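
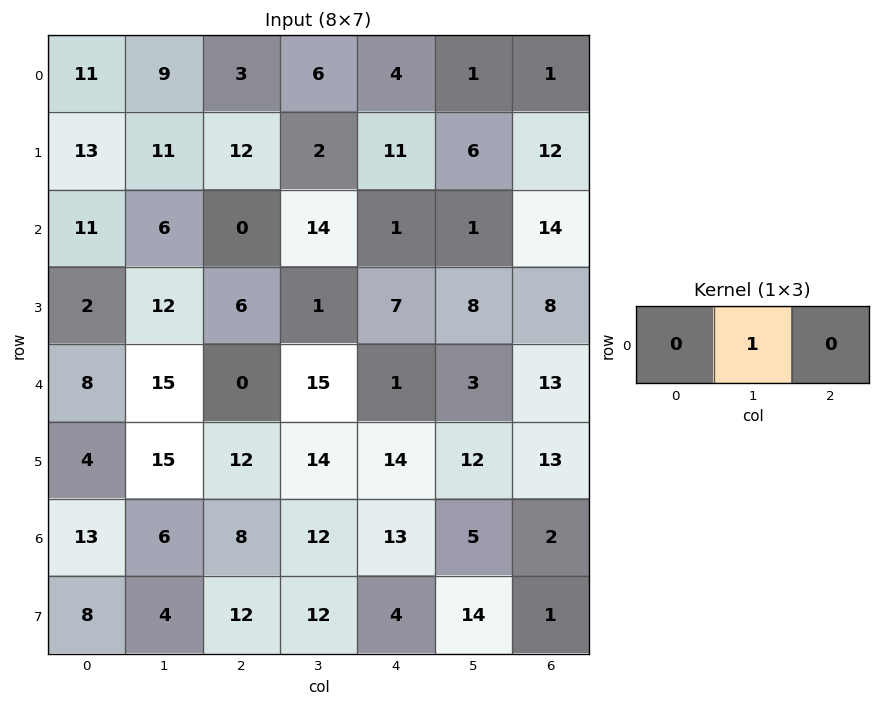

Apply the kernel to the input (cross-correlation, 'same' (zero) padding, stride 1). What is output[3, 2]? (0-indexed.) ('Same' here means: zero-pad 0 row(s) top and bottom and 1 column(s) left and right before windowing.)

6

The receptive field on the zero-padded input at this output position is [12 6 1]. Elementwise product with the kernel and sum: 6·1.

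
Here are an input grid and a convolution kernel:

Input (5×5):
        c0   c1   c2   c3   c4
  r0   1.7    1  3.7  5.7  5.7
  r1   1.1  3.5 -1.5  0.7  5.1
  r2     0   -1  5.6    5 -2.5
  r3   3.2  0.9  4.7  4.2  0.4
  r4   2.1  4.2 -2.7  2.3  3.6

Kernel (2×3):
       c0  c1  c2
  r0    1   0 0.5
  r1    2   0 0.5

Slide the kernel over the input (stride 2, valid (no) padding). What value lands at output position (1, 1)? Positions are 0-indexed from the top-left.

13.95

The receptive field on the input at this output position is [5.6 5 -2.5 / 4.7 4.2 0.4]. Elementwise product with the kernel and sum: 5.6·1 + -2.5·0.5 + 4.7·2 + 0.4·0.5.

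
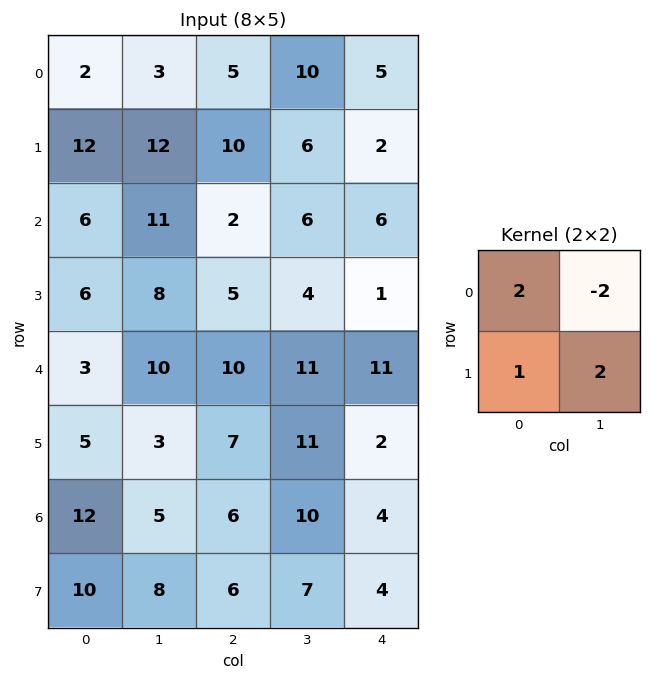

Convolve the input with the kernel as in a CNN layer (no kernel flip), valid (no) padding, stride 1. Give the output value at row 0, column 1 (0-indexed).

28

The receptive field on the input at this output position is [3 5 / 12 10]. Elementwise product with the kernel and sum: 3·2 + 5·-2 + 12·1 + 10·2.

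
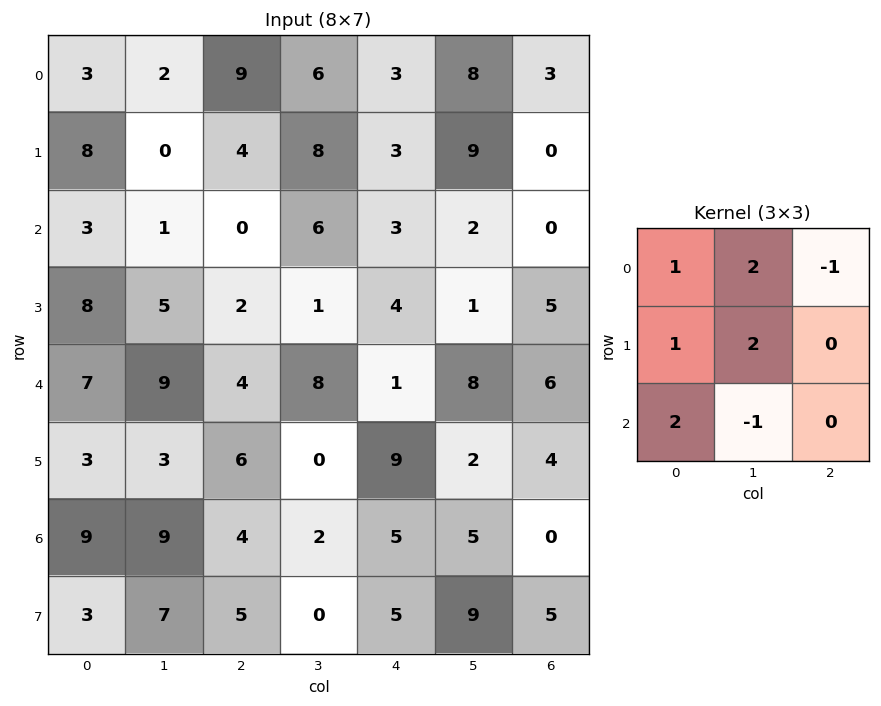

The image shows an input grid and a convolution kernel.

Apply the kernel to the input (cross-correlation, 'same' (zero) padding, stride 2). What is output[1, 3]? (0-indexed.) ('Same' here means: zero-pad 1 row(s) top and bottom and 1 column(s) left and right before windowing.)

8

The receptive field on the zero-padded input at this output position is [9 0 0 / 2 0 0 / 1 5 0]. Elementwise product with the kernel and sum: 9·1 + 0·2 + 0·-1 + 2·1 + 0·2 + 1·2 + 5·-1.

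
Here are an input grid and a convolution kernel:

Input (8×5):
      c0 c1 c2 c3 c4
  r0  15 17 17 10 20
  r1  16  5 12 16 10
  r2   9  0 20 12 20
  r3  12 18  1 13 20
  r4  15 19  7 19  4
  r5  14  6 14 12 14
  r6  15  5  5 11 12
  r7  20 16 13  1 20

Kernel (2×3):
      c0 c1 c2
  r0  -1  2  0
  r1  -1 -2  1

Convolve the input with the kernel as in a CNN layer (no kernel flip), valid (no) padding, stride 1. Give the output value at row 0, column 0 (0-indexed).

5

The receptive field on the input at this output position is [15 17 17 / 16 5 12]. Elementwise product with the kernel and sum: 15·-1 + 17·2 + 16·-1 + 5·-2 + 12·1.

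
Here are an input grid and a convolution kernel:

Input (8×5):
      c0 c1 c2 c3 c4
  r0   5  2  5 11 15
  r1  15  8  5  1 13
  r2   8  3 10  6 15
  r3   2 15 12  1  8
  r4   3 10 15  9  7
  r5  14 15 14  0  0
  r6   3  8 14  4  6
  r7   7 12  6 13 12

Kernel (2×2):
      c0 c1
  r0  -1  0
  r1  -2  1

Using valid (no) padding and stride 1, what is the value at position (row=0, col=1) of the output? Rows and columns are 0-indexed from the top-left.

The receptive field on the input at this output position is [2 5 / 8 5]. Elementwise product with the kernel and sum: 2·-1 + 8·-2 + 5·1.

-13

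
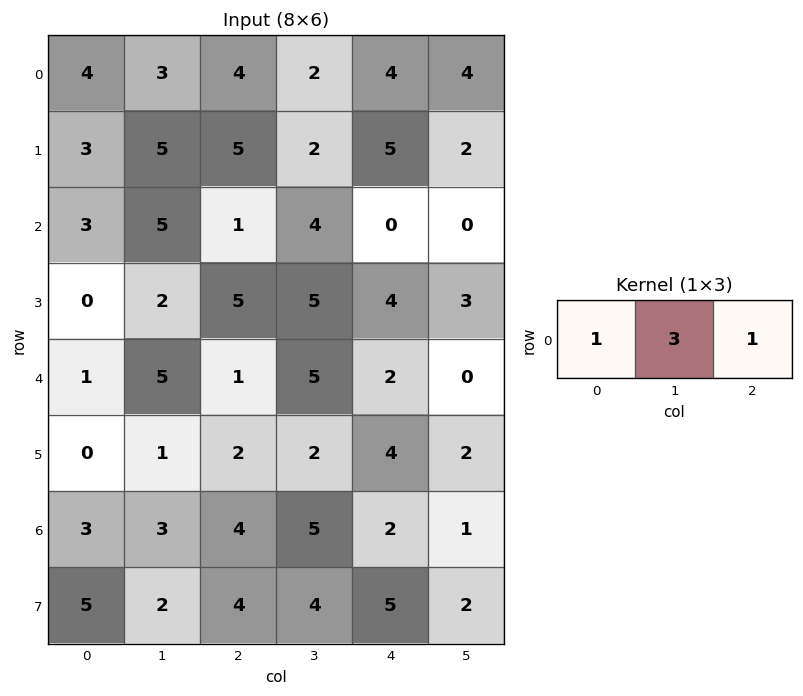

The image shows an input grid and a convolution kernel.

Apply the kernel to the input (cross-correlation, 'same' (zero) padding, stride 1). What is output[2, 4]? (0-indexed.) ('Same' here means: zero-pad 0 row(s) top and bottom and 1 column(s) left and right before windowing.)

4

The receptive field on the zero-padded input at this output position is [4 0 0]. Elementwise product with the kernel and sum: 4·1 + 0·3 + 0·1.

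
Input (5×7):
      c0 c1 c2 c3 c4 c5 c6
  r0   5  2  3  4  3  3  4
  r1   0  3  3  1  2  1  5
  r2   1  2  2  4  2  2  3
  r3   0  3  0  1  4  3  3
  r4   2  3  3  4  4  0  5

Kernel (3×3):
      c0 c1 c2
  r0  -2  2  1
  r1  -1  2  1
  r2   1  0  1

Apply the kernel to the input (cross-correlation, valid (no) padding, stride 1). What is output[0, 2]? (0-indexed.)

The receptive field on the input at this output position is [3 4 3 / 3 1 2 / 2 4 2]. Elementwise product with the kernel and sum: 3·-2 + 4·2 + 3·1 + 3·-1 + 1·2 + 2·1 + 2·1 + 2·1.

10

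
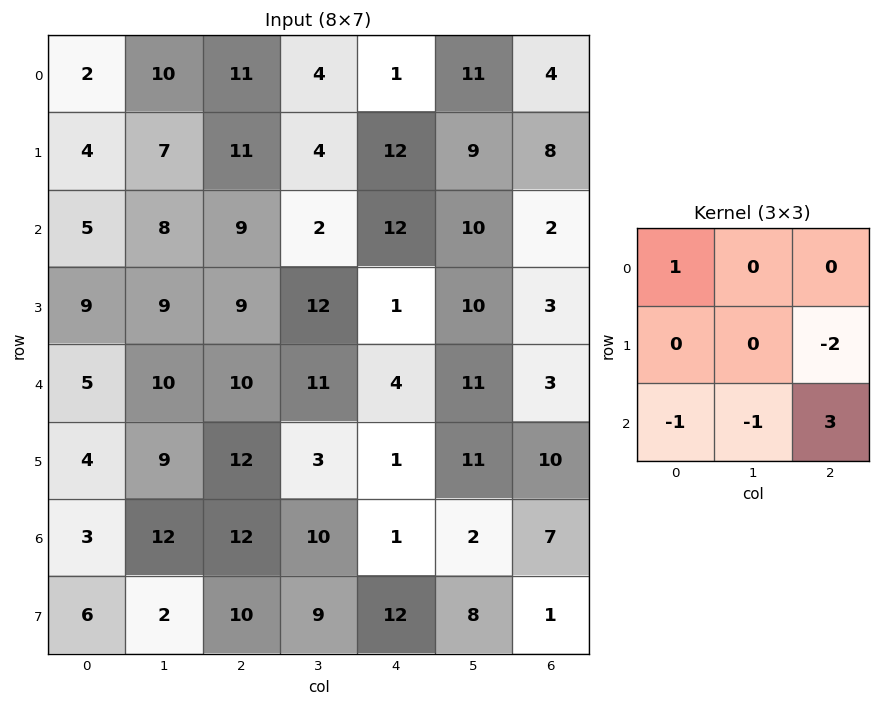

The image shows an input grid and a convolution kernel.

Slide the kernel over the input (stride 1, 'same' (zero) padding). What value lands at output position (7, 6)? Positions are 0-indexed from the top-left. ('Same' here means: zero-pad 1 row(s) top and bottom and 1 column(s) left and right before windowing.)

2

The receptive field on the zero-padded input at this output position is [2 7 0 / 8 1 0 / 0 0 0]. Elementwise product with the kernel and sum: 2·1 + 0·-2 + 0·-1 + 0·-1 + 0·3.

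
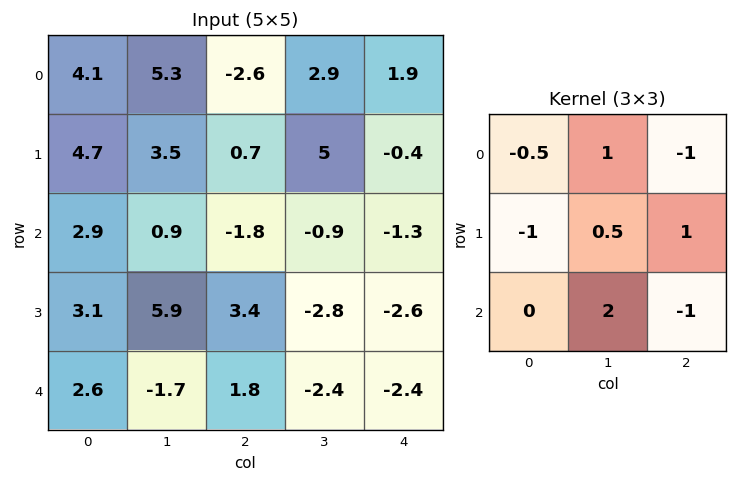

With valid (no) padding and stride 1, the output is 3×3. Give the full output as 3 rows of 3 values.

7.2 -9 3.2
4.6 0.85 2.1
-0.7 -2.35 -8.5

Output[0,0]: The receptive field on the input at this output position is [4.1 5.3 -2.6 / 4.7 3.5 0.7 / 2.9 0.9 -1.8]. Elementwise product with the kernel and sum: 4.1·-0.5 + 5.3·1 + -2.6·-1 + 4.7·-1 + 3.5·0.5 + 0.7·1 + 0.9·2 + -1.8·-1.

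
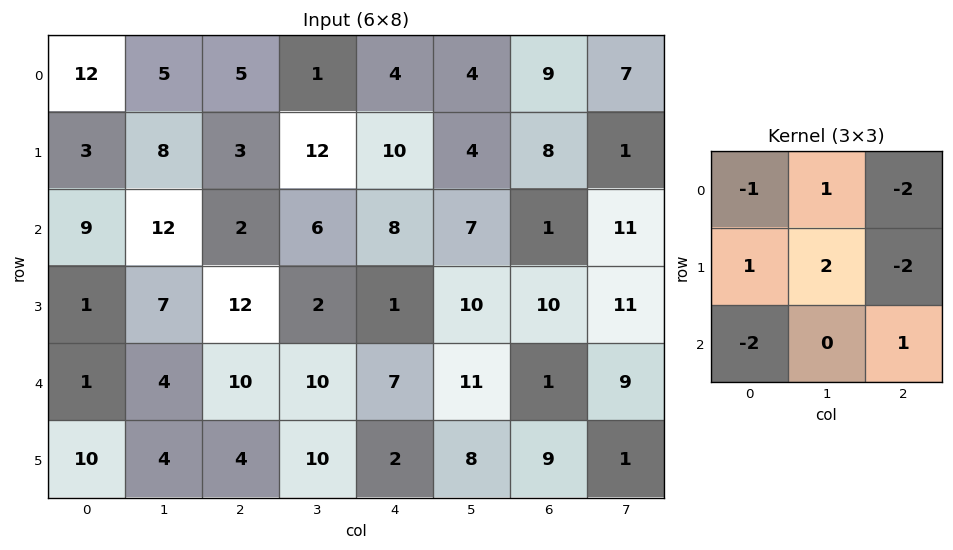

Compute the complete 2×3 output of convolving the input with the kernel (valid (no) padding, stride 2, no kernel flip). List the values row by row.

-20 -1 -31
-2 -11 -15

Output[0,0]: The receptive field on the input at this output position is [12 5 5 / 3 8 3 / 9 12 2]. Elementwise product with the kernel and sum: 12·-1 + 5·1 + 5·-2 + 3·1 + 8·2 + 3·-2 + 9·-2 + 2·1.
Output[0,1]: The receptive field on the input at this output position is [5 1 4 / 3 12 10 / 2 6 8]. Elementwise product with the kernel and sum: 5·-1 + 1·1 + 4·-2 + 3·1 + 12·2 + 10·-2 + 2·-2 + 8·1.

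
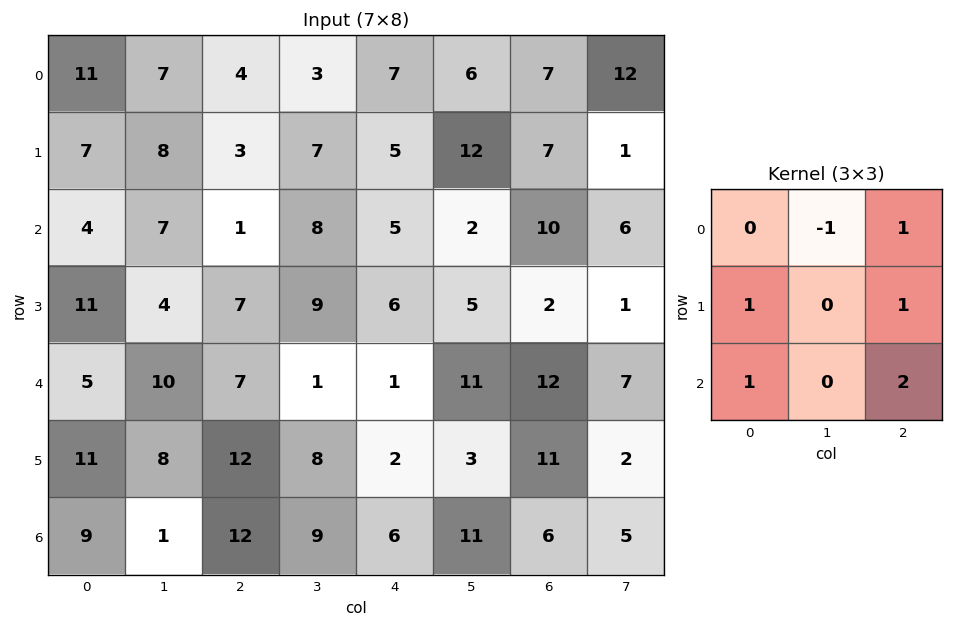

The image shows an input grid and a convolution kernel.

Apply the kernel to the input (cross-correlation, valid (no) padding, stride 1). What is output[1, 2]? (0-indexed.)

23

The receptive field on the input at this output position is [3 7 5 / 1 8 5 / 7 9 6]. Elementwise product with the kernel and sum: 7·-1 + 5·1 + 1·1 + 5·1 + 7·1 + 6·2.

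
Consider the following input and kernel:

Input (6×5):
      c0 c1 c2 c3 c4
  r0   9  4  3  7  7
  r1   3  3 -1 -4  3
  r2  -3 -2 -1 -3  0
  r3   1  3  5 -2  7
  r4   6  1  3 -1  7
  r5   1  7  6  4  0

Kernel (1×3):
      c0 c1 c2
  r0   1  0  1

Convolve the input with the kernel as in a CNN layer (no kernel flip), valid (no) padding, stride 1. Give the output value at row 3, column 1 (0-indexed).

The receptive field on the input at this output position is [3 5 -2]. Elementwise product with the kernel and sum: 3·1 + -2·1.

1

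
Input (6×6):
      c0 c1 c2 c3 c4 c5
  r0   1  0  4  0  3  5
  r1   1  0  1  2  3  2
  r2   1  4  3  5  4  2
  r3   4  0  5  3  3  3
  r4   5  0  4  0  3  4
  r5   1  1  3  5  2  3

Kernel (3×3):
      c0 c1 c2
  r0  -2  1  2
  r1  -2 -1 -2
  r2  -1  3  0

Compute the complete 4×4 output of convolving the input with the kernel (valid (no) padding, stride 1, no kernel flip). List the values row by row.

Output[0,0]: The receptive field on the input at this output position is [1 0 4 / 1 0 1 / 1 4 3]. Elementwise product with the kernel and sum: 1·-2 + 0·1 + 4·2 + 1·-2 + 0·-1 + 1·-2 + 1·-1 + 4·3.

13 4 0 9
-16 -1 -9 -9
-15 6 -16 -8
-14 15 -3 -7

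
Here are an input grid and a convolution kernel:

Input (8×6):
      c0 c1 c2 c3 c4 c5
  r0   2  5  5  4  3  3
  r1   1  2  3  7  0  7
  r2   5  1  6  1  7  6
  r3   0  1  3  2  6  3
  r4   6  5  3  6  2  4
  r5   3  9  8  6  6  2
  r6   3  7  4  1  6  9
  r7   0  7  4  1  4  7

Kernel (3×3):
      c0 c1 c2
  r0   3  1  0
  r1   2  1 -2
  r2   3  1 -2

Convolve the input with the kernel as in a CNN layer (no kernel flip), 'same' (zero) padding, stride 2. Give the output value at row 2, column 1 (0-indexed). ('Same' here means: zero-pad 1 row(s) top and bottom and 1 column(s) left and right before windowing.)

30

The receptive field on the zero-padded input at this output position is [1 3 2 / 5 3 6 / 9 8 6]. Elementwise product with the kernel and sum: 1·3 + 3·1 + 5·2 + 3·1 + 6·-2 + 9·3 + 8·1 + 6·-2.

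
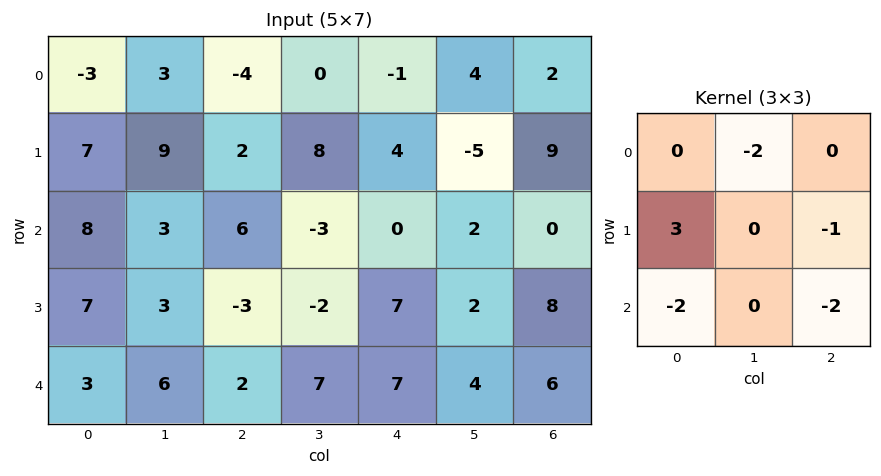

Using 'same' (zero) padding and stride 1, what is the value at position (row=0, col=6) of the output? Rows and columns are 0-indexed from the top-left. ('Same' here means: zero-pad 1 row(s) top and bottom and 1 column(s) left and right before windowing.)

The receptive field on the zero-padded input at this output position is [0 0 0 / 4 2 0 / -5 9 0]. Elementwise product with the kernel and sum: 0·-2 + 4·3 + 0·-1 + -5·-2 + 0·-2.

22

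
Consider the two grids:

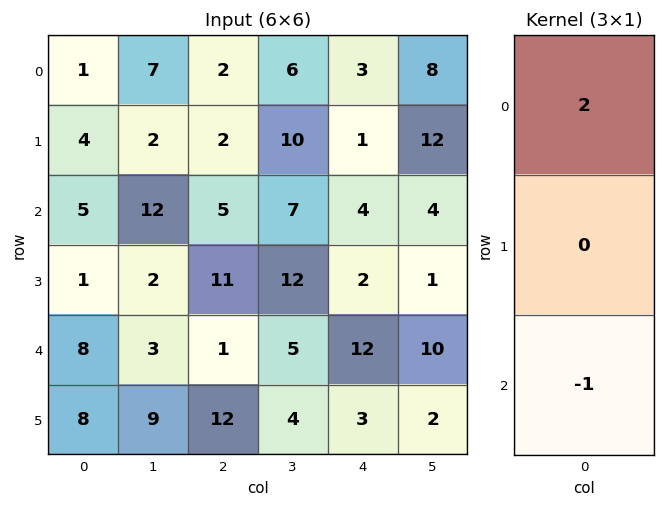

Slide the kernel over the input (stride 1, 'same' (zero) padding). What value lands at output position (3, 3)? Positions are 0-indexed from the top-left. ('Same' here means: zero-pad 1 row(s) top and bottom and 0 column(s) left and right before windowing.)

The receptive field on the zero-padded input at this output position is [7 / 12 / 5]. Elementwise product with the kernel and sum: 7·2 + 5·-1.

9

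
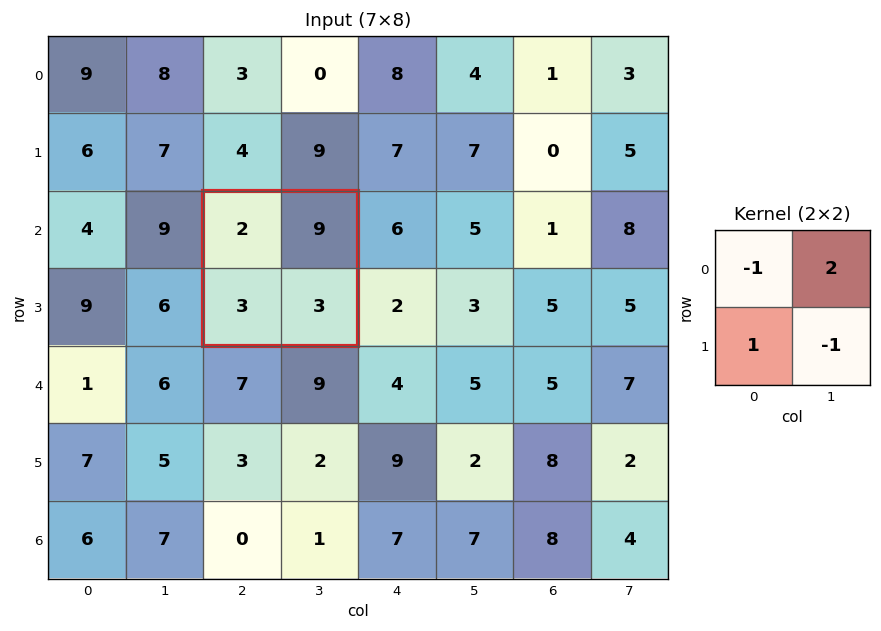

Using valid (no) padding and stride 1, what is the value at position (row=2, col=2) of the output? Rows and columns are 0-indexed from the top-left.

The receptive field on the input at this output position is [2 9 / 3 3]. Elementwise product with the kernel and sum: 2·-1 + 9·2 + 3·1 + 3·-1.

16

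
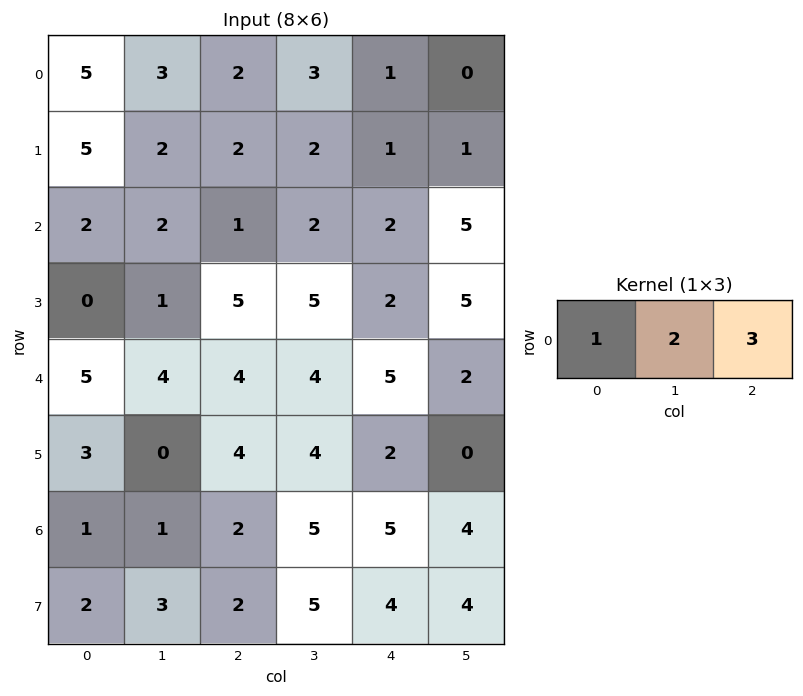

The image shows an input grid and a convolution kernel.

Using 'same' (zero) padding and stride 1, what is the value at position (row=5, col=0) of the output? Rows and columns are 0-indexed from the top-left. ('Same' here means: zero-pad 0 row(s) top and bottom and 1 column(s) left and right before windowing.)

The receptive field on the zero-padded input at this output position is [0 3 0]. Elementwise product with the kernel and sum: 0·1 + 3·2 + 0·3.

6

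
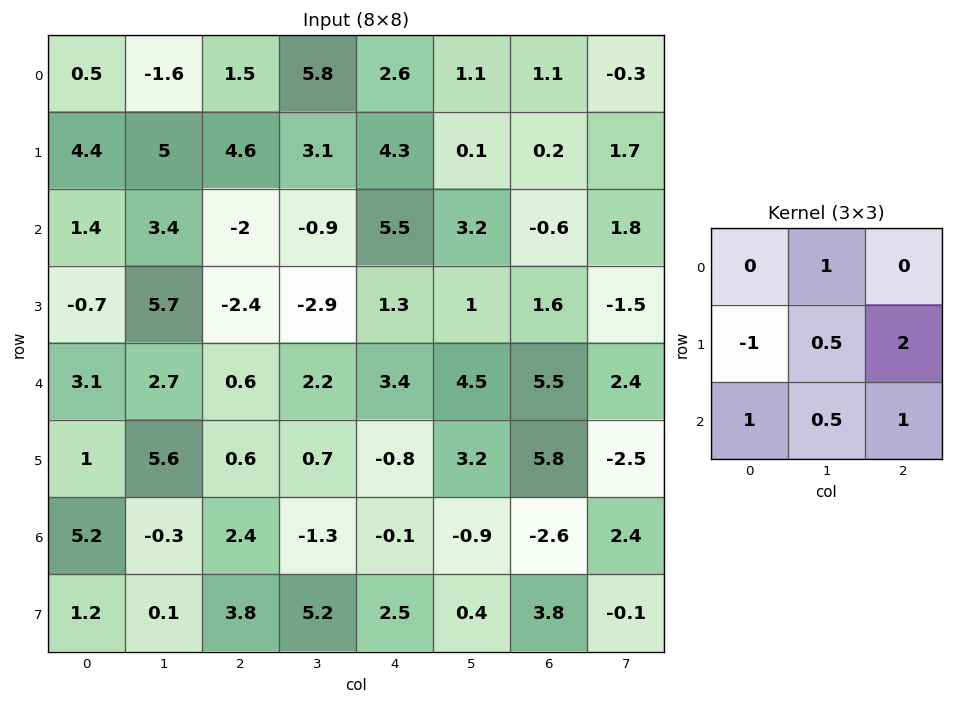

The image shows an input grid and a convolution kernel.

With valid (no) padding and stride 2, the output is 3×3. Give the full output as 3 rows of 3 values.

6.8 14.4 3.75
7.2 7.75 16.75
13.15 2 15.35

Output[0,0]: The receptive field on the input at this output position is [0.5 -1.6 1.5 / 4.4 5 4.6 / 1.4 3.4 -2]. Elementwise product with the kernel and sum: -1.6·1 + 4.4·-1 + 5·0.5 + 4.6·2 + 1.4·1 + 3.4·0.5 + -2·1.
Output[0,1]: The receptive field on the input at this output position is [1.5 5.8 2.6 / 4.6 3.1 4.3 / -2 -0.9 5.5]. Elementwise product with the kernel and sum: 5.8·1 + 4.6·-1 + 3.1·0.5 + 4.3·2 + -2·1 + -0.9·0.5 + 5.5·1.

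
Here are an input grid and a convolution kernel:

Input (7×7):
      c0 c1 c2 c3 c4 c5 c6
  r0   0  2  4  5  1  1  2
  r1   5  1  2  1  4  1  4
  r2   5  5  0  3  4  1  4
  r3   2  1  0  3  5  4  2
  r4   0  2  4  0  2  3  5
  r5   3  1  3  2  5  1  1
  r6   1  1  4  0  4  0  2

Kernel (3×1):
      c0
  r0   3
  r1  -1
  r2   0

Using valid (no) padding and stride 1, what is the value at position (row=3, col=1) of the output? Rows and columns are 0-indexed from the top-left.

The receptive field on the input at this output position is [1 / 2 / 1]. Elementwise product with the kernel and sum: 1·3 + 2·-1.

1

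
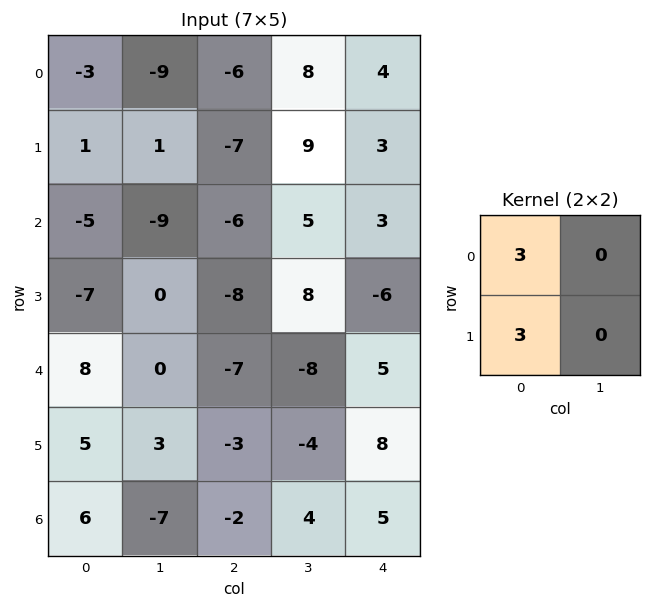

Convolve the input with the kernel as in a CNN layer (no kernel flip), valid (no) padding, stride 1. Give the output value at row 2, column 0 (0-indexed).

The receptive field on the input at this output position is [-5 -9 / -7 0]. Elementwise product with the kernel and sum: -5·3 + -7·3.

-36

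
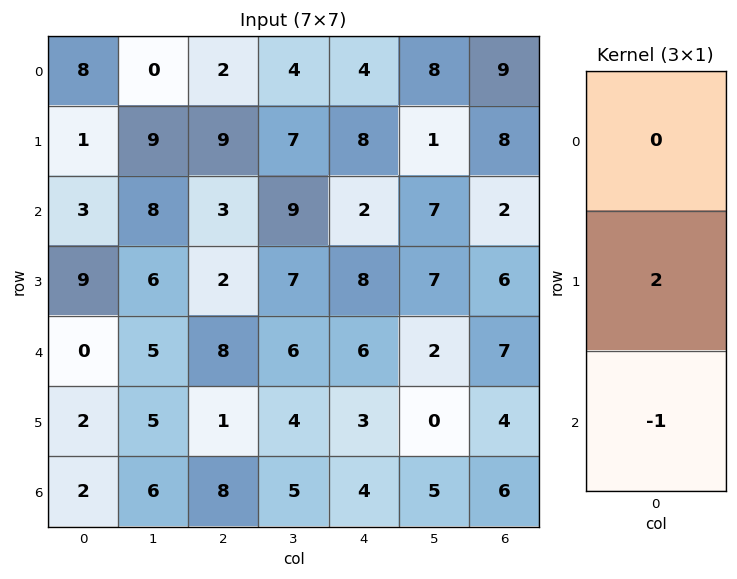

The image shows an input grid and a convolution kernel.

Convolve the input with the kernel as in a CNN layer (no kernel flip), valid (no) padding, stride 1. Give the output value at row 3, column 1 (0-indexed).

The receptive field on the input at this output position is [6 / 5 / 5]. Elementwise product with the kernel and sum: 5·2 + 5·-1.

5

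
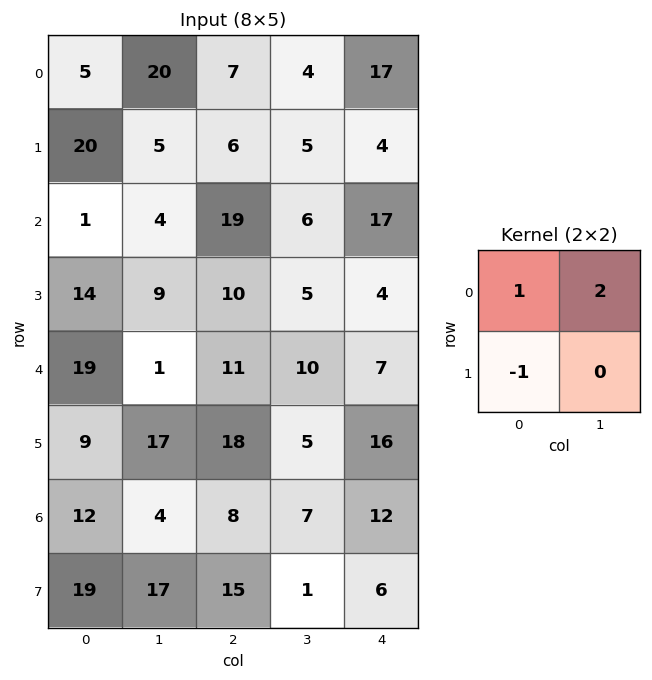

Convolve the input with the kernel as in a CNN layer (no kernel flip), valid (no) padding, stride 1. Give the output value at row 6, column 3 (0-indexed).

The receptive field on the input at this output position is [7 12 / 1 6]. Elementwise product with the kernel and sum: 7·1 + 12·2 + 1·-1.

30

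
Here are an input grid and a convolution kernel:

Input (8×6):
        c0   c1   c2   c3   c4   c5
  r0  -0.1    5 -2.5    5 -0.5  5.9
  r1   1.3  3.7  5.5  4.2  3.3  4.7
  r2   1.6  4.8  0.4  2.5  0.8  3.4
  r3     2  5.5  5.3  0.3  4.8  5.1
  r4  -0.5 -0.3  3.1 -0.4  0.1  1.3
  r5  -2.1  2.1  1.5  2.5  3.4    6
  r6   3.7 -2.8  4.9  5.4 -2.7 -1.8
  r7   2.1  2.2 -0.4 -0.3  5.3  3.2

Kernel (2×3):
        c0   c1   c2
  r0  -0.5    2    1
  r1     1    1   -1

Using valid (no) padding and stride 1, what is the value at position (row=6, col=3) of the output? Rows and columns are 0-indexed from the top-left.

The receptive field on the input at this output position is [5.4 -2.7 -1.8 / -0.3 5.3 3.2]. Elementwise product with the kernel and sum: 5.4·-0.5 + -2.7·2 + -1.8·1 + -0.3·1 + 5.3·1 + 3.2·-1.

-8.1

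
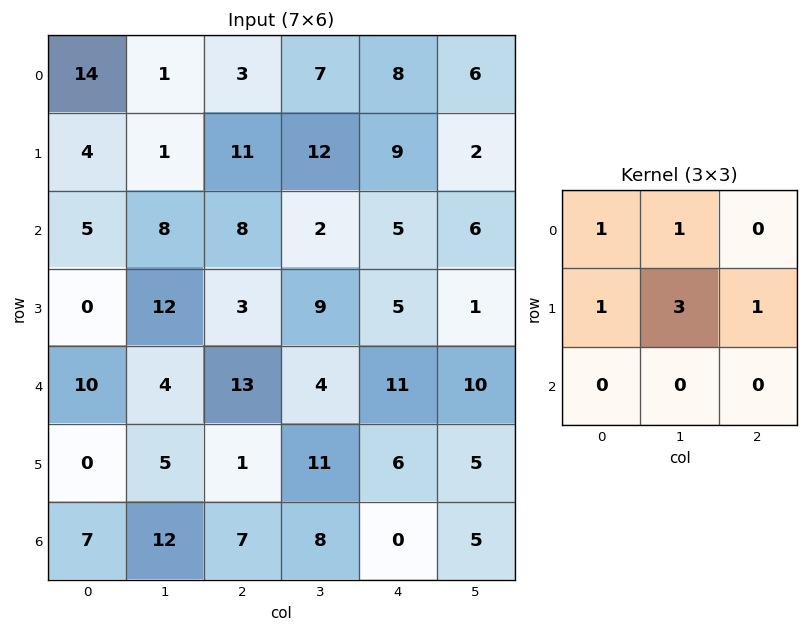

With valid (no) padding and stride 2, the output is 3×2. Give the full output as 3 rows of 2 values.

Output[0,0]: The receptive field on the input at this output position is [14 1 3 / 4 1 11 / 5 8 8]. Elementwise product with the kernel and sum: 14·1 + 1·1 + 4·1 + 1·3 + 11·1.
Output[0,1]: The receptive field on the input at this output position is [3 7 8 / 11 12 9 / 8 2 5]. Elementwise product with the kernel and sum: 3·1 + 7·1 + 11·1 + 12·3 + 9·1.

33 66
52 45
30 57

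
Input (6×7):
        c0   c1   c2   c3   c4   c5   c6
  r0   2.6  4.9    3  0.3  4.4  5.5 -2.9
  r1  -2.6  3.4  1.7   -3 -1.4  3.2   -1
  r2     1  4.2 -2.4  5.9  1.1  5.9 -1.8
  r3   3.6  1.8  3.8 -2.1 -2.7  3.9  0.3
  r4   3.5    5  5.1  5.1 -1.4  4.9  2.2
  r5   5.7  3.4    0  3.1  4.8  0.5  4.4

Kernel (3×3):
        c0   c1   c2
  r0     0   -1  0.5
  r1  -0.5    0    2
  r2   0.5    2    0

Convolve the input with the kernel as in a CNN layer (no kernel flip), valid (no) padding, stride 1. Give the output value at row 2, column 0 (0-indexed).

The receptive field on the input at this output position is [1 4.2 -2.4 / 3.6 1.8 3.8 / 3.5 5 5.1]. Elementwise product with the kernel and sum: 4.2·-1 + -2.4·0.5 + 3.6·-0.5 + 3.8·2 + 3.5·0.5 + 5·2.

12.15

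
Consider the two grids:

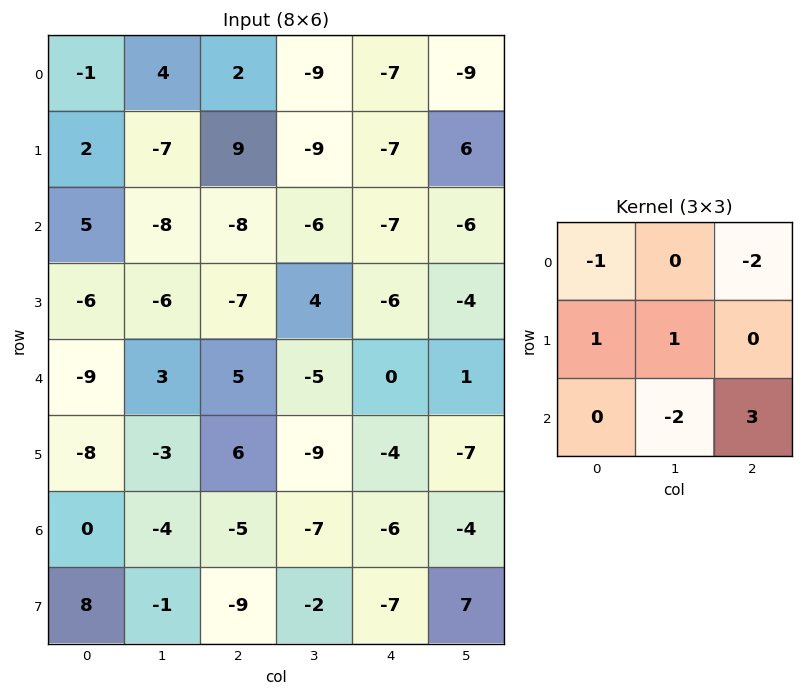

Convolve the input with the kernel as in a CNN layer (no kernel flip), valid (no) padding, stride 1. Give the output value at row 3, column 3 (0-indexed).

-14

The receptive field on the input at this output position is [4 -6 -4 / -5 0 1 / -9 -4 -7]. Elementwise product with the kernel and sum: 4·-1 + -4·-2 + -5·1 + 0·1 + -4·-2 + -7·3.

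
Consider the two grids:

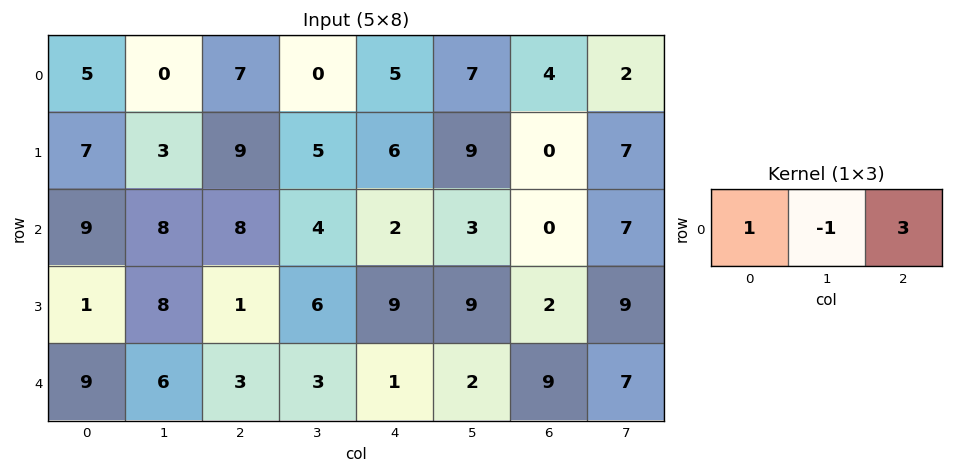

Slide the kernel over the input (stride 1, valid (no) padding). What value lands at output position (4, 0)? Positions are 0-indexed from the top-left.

The receptive field on the input at this output position is [9 6 3]. Elementwise product with the kernel and sum: 9·1 + 6·-1 + 3·3.

12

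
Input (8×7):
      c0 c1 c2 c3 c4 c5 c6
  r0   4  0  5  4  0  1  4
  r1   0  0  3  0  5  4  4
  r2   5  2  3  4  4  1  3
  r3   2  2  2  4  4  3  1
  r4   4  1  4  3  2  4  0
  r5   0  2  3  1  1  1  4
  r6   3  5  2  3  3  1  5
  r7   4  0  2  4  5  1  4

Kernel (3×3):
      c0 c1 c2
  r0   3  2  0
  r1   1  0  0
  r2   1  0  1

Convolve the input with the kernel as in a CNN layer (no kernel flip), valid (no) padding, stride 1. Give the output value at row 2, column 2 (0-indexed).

The receptive field on the input at this output position is [3 4 4 / 2 4 4 / 4 3 2]. Elementwise product with the kernel and sum: 3·3 + 4·2 + 2·1 + 4·1 + 2·1.

25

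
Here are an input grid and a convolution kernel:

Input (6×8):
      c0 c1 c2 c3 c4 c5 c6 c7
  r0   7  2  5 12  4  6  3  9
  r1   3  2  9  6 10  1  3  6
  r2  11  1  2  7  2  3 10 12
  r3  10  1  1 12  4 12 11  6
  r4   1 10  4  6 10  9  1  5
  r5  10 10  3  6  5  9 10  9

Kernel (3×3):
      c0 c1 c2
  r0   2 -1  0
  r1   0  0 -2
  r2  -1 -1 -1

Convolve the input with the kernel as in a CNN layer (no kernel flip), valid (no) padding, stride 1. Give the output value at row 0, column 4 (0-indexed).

The receptive field on the input at this output position is [4 6 3 / 10 1 3 / 2 3 10]. Elementwise product with the kernel and sum: 4·2 + 6·-1 + 3·-2 + 2·-1 + 3·-1 + 10·-1.

-19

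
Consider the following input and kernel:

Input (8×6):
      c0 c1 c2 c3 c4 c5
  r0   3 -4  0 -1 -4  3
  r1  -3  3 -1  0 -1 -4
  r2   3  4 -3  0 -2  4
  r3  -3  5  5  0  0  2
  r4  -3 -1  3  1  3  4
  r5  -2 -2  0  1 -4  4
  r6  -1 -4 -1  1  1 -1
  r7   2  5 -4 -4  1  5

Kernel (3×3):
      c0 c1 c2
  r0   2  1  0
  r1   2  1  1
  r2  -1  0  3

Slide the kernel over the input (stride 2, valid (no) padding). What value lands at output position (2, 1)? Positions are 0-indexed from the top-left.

8

The receptive field on the input at this output position is [3 1 3 / 0 1 -4 / -1 1 1]. Elementwise product with the kernel and sum: 3·2 + 1·1 + 0·2 + 1·1 + -4·1 + -1·-1 + 1·3.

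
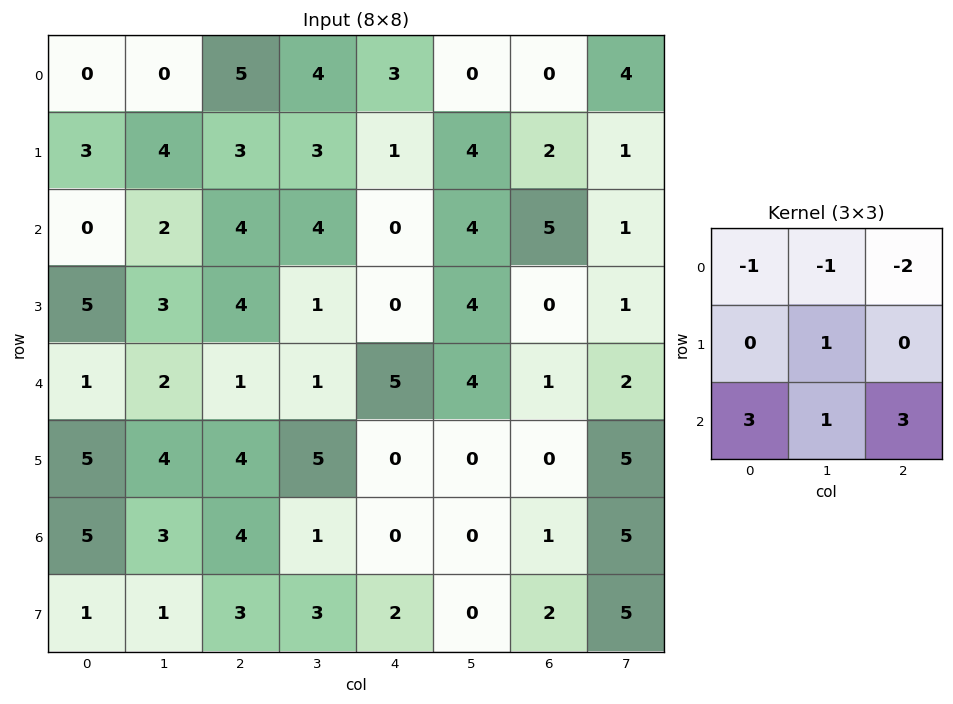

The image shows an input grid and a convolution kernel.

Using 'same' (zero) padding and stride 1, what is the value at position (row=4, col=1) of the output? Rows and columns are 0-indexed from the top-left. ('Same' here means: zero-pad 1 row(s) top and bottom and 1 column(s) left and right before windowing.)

17

The receptive field on the zero-padded input at this output position is [5 3 4 / 1 2 1 / 5 4 4]. Elementwise product with the kernel and sum: 5·-1 + 3·-1 + 4·-2 + 2·1 + 5·3 + 4·1 + 4·3.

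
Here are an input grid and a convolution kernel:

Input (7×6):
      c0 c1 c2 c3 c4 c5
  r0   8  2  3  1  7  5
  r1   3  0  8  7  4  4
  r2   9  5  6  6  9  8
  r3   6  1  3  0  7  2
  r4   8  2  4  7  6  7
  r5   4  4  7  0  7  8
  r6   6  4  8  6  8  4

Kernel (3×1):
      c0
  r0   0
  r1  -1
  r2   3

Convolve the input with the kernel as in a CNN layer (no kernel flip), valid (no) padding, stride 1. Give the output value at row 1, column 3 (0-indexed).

-6

The receptive field on the input at this output position is [7 / 6 / 0]. Elementwise product with the kernel and sum: 6·-1 + 0·3.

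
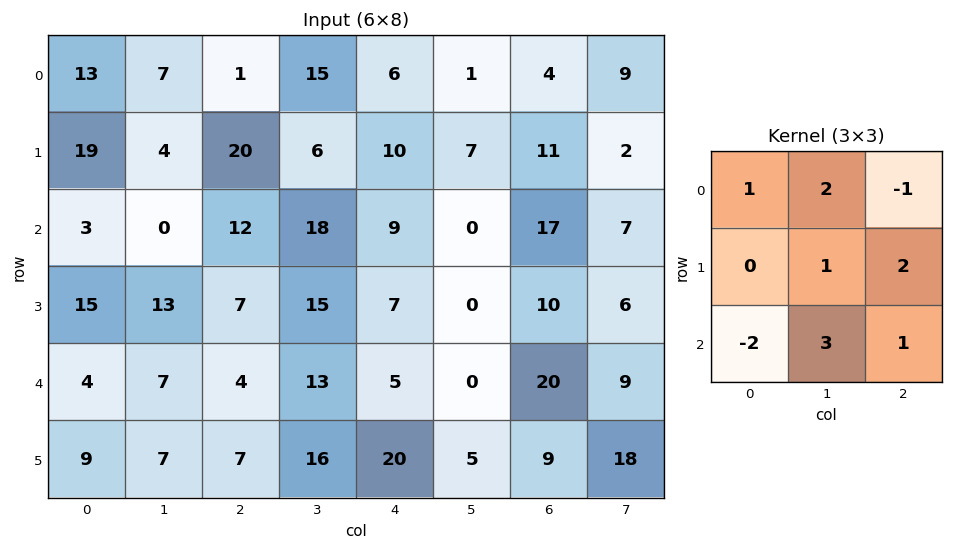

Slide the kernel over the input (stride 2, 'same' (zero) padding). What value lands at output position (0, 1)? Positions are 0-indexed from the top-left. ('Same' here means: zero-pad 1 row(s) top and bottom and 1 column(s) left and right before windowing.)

The receptive field on the zero-padded input at this output position is [0 0 0 / 7 1 15 / 4 20 6]. Elementwise product with the kernel and sum: 0·1 + 0·2 + 0·-1 + 1·1 + 15·2 + 4·-2 + 20·3 + 6·1.

89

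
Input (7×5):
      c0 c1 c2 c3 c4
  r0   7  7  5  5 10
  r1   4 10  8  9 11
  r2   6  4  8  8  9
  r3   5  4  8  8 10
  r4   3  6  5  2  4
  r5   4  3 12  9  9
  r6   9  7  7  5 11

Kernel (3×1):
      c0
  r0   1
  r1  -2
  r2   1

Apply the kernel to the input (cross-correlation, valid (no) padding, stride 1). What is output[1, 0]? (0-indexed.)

The receptive field on the input at this output position is [4 / 6 / 5]. Elementwise product with the kernel and sum: 4·1 + 6·-2 + 5·1.

-3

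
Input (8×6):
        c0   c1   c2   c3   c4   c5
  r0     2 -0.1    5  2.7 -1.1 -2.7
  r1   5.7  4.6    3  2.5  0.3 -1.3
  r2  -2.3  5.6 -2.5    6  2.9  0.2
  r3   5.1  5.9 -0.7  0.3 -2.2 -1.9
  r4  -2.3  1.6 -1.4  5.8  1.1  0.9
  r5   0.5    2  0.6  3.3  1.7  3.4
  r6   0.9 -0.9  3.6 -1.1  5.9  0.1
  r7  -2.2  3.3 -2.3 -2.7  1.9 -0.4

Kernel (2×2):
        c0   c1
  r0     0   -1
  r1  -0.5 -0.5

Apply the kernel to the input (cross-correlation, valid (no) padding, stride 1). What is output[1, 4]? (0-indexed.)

The receptive field on the input at this output position is [0.3 -1.3 / 2.9 0.2]. Elementwise product with the kernel and sum: -1.3·-1 + 2.9·-0.5 + 0.2·-0.5.

-0.25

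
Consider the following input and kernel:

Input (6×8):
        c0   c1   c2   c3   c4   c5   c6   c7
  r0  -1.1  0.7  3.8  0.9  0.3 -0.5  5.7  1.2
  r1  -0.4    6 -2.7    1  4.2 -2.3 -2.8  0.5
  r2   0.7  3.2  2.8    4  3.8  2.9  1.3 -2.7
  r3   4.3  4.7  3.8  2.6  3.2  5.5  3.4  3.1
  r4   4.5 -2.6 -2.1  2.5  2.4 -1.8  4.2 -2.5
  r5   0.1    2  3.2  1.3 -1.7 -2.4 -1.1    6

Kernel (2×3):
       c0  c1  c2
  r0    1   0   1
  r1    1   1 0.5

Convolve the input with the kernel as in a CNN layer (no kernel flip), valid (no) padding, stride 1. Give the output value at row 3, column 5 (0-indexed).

9.75

The receptive field on the input at this output position is [5.5 3.4 3.1 / -1.8 4.2 -2.5]. Elementwise product with the kernel and sum: 5.5·1 + 3.1·1 + -1.8·1 + 4.2·1 + -2.5·0.5.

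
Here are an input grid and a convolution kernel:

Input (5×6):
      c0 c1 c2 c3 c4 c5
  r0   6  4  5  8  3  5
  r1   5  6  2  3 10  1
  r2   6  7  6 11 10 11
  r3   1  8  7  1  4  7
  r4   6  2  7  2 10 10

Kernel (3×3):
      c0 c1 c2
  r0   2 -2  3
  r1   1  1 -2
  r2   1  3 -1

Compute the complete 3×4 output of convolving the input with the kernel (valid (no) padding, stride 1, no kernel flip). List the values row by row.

47 38 17 66
23 36 31 -6
16 69 23 48

Output[0,0]: The receptive field on the input at this output position is [6 4 5 / 5 6 2 / 6 7 6]. Elementwise product with the kernel and sum: 6·2 + 4·-2 + 5·3 + 5·1 + 6·1 + 2·-2 + 6·1 + 7·3 + 6·-1.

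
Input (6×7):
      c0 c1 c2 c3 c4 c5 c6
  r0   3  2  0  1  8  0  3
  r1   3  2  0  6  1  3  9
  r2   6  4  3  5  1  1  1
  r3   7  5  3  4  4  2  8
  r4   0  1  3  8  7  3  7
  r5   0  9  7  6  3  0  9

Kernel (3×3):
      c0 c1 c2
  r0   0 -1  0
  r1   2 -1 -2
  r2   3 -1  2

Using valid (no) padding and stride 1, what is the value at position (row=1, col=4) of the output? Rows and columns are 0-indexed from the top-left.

22

The receptive field on the input at this output position is [1 3 9 / 1 1 1 / 4 2 8]. Elementwise product with the kernel and sum: 3·-1 + 1·2 + 1·-1 + 1·-2 + 4·3 + 2·-1 + 8·2.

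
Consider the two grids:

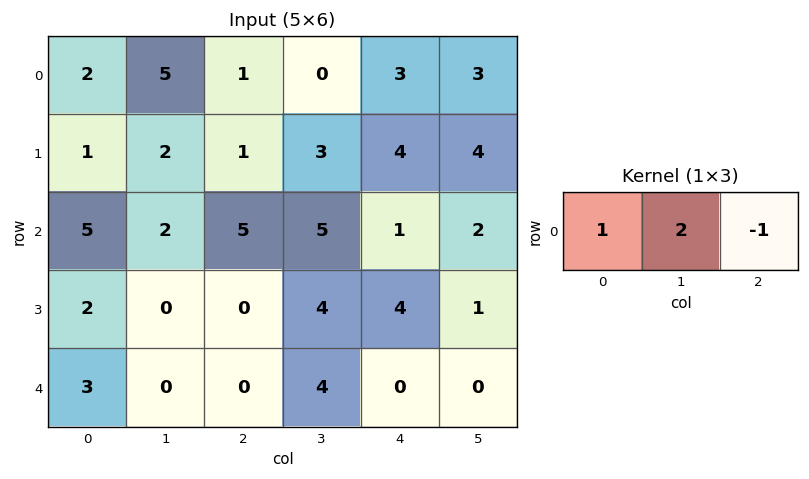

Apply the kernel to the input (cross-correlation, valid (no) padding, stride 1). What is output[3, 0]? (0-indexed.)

The receptive field on the input at this output position is [2 0 0]. Elementwise product with the kernel and sum: 2·1 + 0·2 + 0·-1.

2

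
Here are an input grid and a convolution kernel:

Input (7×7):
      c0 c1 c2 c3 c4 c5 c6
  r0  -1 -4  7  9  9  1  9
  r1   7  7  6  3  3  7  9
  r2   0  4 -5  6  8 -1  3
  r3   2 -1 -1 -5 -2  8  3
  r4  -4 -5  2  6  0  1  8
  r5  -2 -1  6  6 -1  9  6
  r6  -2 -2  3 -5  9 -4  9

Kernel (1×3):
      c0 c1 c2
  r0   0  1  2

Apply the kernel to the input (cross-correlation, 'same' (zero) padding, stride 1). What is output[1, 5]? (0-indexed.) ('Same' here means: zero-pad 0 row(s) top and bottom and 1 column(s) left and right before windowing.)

25

The receptive field on the zero-padded input at this output position is [3 7 9]. Elementwise product with the kernel and sum: 7·1 + 9·2.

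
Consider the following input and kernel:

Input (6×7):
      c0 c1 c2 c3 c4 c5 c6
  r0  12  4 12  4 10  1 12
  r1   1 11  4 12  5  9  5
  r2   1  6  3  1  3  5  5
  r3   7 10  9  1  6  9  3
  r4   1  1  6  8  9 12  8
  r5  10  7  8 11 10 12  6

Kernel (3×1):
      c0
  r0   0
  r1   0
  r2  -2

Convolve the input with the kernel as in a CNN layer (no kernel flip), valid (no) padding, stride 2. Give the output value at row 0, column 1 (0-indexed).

The receptive field on the input at this output position is [12 / 4 / 3]. Elementwise product with the kernel and sum: 3·-2.

-6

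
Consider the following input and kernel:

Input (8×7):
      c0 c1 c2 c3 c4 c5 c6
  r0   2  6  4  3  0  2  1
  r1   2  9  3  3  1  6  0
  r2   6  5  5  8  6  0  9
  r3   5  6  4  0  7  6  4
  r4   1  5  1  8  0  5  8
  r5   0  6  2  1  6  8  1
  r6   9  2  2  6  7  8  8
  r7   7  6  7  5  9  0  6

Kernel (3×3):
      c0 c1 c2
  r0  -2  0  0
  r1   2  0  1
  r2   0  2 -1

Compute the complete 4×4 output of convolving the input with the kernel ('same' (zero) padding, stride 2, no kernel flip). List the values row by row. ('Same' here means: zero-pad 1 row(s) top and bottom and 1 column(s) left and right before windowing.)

1 18 4 4
9 8 18 -4
-1 9 25 0
10 7 36 12

Output[0,0]: The receptive field on the zero-padded input at this output position is [0 0 0 / 0 2 6 / 0 2 9]. Elementwise product with the kernel and sum: 0·-2 + 0·2 + 6·1 + 2·2 + 9·-1.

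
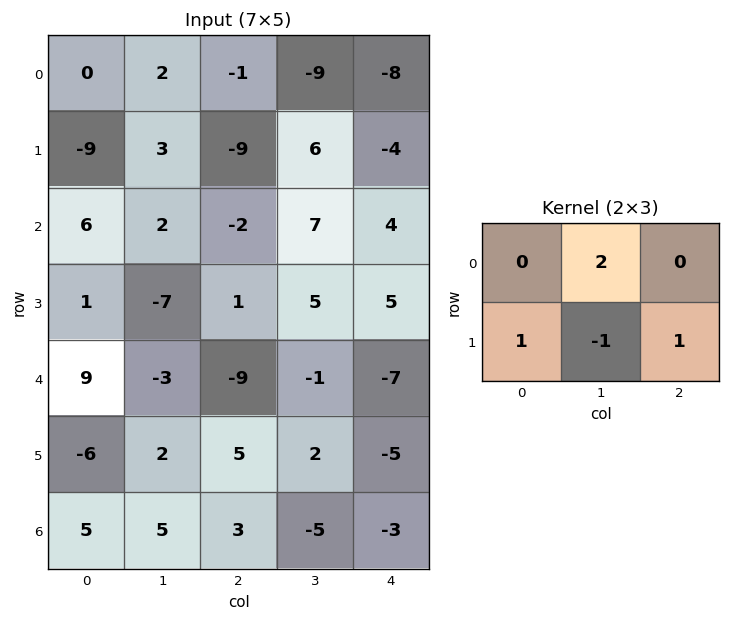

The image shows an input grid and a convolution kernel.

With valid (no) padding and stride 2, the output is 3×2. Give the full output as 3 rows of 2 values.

Output[0,0]: The receptive field on the input at this output position is [0 2 -1 / -9 3 -9]. Elementwise product with the kernel and sum: 2·2 + -9·1 + 3·-1 + -9·1.
Output[0,1]: The receptive field on the input at this output position is [-1 -9 -8 / -9 6 -4]. Elementwise product with the kernel and sum: -9·2 + -9·1 + 6·-1 + -4·1.

-17 -37
13 15
-9 -4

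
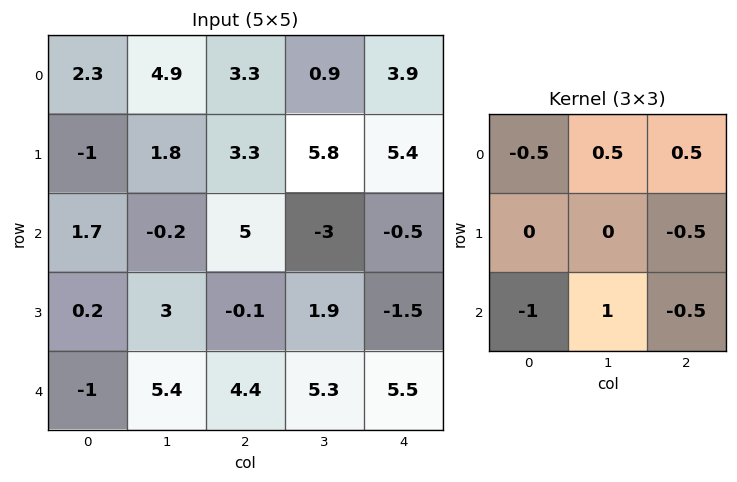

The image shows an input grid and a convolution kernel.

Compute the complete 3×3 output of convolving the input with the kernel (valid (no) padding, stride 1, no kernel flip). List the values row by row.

Output[0,0]: The receptive field on the input at this output position is [2.3 4.9 3.3 / -1 1.8 3.3 / 1.7 -0.2 5]. Elementwise product with the kernel and sum: 2.3·-0.5 + 4.9·0.5 + 3.3·0.5 + 3.3·-0.5 + 1.7·-1 + -0.2·1 + 5·-0.5.

-3.1 3.45 -9.7
3.4 1.1 6.95
5.8 -3.5 -5.35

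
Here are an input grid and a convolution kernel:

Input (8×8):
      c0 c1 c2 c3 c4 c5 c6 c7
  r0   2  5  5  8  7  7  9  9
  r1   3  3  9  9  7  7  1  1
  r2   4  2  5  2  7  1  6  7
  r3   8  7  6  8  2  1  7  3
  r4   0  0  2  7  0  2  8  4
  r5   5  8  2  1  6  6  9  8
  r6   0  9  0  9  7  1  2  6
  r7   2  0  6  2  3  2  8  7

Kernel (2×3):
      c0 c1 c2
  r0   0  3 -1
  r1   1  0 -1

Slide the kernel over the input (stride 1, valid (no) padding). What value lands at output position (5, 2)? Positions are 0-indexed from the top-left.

The receptive field on the input at this output position is [2 1 6 / 0 9 7]. Elementwise product with the kernel and sum: 1·3 + 6·-1 + 0·1 + 7·-1.

-10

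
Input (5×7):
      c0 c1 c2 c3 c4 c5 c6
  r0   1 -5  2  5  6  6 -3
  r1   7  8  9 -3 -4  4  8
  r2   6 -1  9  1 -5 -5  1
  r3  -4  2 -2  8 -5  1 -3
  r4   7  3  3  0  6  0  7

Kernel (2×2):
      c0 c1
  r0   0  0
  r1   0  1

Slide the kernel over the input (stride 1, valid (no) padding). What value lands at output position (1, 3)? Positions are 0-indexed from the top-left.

The receptive field on the input at this output position is [-3 -4 / 1 -5]. Elementwise product with the kernel and sum: -5·1.

-5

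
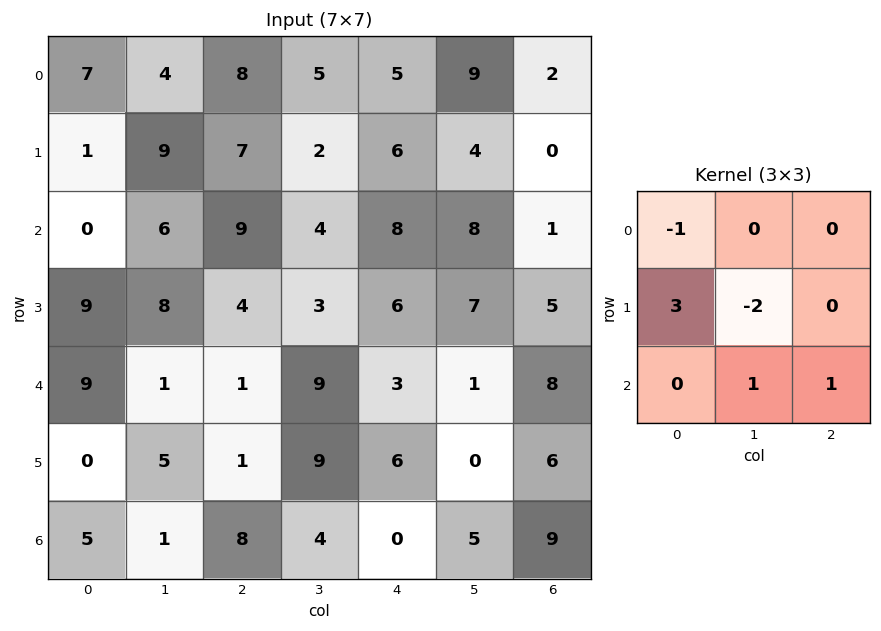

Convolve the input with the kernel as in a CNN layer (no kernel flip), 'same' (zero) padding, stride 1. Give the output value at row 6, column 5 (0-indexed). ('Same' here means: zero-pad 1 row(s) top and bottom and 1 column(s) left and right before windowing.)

-16

The receptive field on the zero-padded input at this output position is [6 0 6 / 0 5 9 / 0 0 0]. Elementwise product with the kernel and sum: 6·-1 + 0·3 + 5·-2 + 0·1 + 0·1.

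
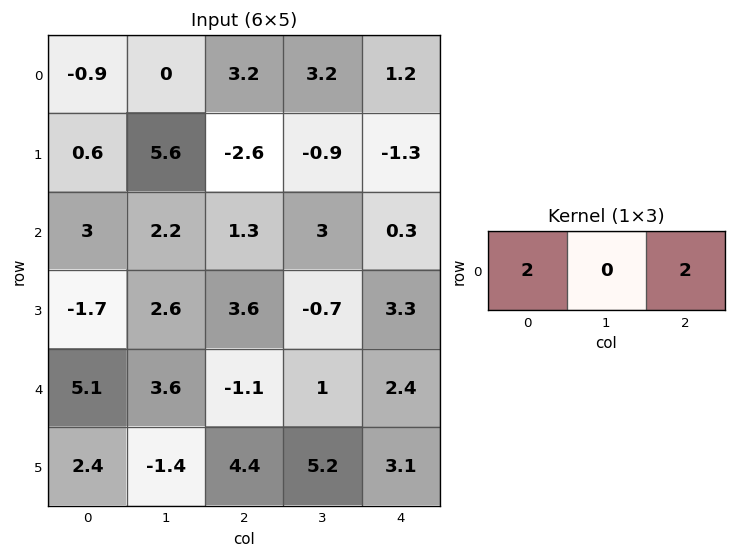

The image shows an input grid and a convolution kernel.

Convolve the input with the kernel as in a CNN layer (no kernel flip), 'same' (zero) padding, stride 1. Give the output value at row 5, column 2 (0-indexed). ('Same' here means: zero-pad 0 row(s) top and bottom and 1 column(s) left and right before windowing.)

7.6

The receptive field on the zero-padded input at this output position is [-1.4 4.4 5.2]. Elementwise product with the kernel and sum: -1.4·2 + 5.2·2.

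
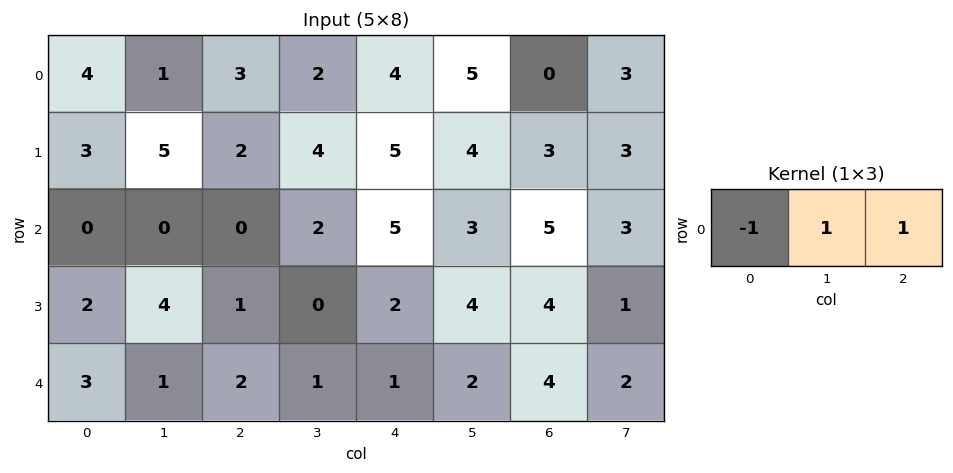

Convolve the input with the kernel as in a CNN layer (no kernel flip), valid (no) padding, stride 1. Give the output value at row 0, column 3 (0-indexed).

7

The receptive field on the input at this output position is [2 4 5]. Elementwise product with the kernel and sum: 2·-1 + 4·1 + 5·1.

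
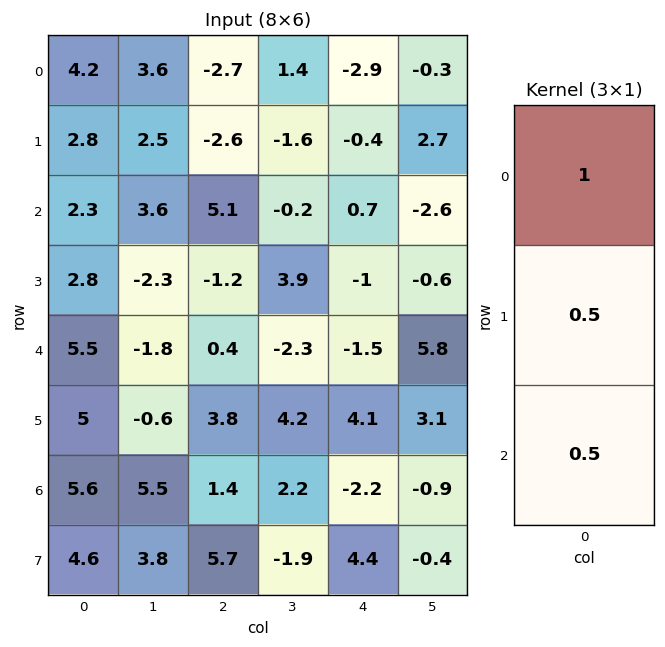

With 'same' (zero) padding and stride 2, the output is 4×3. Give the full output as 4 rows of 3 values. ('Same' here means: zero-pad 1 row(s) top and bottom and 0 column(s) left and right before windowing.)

3.5 -2.65 -1.65
5.35 -0.65 -0.55
8.05 0.9 0.3
10.1 7.35 5.2

Output[0,0]: The receptive field on the zero-padded input at this output position is [0 / 4.2 / 2.8]. Elementwise product with the kernel and sum: 0·1 + 4.2·0.5 + 2.8·0.5.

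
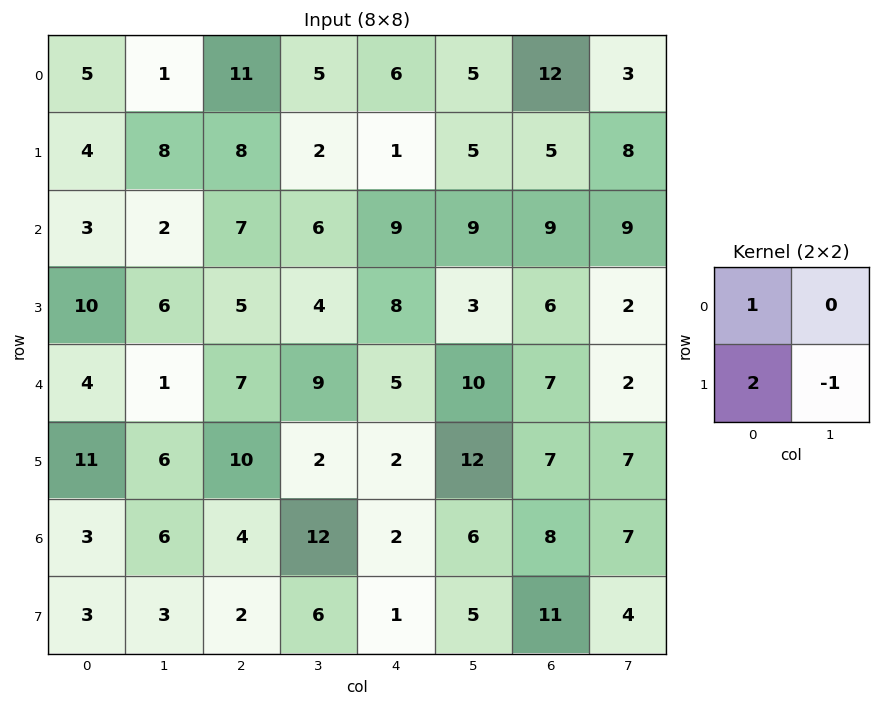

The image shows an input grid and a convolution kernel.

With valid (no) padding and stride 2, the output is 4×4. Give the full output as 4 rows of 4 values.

Output[0,0]: The receptive field on the input at this output position is [5 1 / 4 8]. Elementwise product with the kernel and sum: 5·1 + 4·2 + 8·-1.
Output[0,1]: The receptive field on the input at this output position is [11 5 / 8 2]. Elementwise product with the kernel and sum: 11·1 + 8·2 + 2·-1.

5 25 3 14
17 13 22 19
20 25 -3 14
6 2 -1 26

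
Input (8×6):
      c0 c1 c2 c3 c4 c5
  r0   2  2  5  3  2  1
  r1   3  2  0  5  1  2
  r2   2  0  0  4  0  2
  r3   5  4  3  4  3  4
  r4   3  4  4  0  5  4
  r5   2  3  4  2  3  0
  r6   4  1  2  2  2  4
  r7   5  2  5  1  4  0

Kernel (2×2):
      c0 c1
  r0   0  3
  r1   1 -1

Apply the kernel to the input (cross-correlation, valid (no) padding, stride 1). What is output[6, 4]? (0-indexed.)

The receptive field on the input at this output position is [2 4 / 4 0]. Elementwise product with the kernel and sum: 4·3 + 4·1 + 0·-1.

16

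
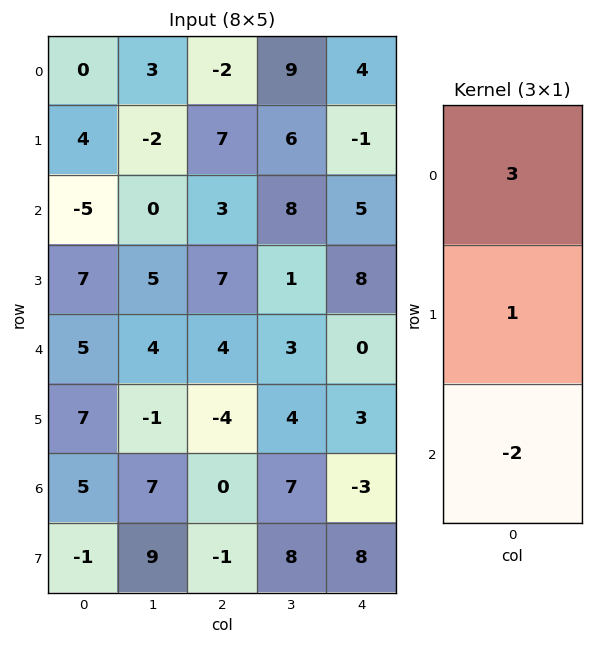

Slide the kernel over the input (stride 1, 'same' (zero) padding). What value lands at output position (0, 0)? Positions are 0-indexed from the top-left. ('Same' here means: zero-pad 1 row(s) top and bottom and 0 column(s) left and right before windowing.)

The receptive field on the zero-padded input at this output position is [0 / 0 / 4]. Elementwise product with the kernel and sum: 0·3 + 0·1 + 4·-2.

-8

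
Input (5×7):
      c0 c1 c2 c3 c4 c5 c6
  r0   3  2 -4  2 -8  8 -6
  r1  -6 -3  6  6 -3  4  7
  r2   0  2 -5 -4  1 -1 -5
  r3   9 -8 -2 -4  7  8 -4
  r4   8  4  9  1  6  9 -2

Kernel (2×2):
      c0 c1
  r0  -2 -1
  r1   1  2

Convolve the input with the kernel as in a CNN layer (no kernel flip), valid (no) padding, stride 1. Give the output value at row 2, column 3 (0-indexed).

The receptive field on the input at this output position is [-4 1 / -4 7]. Elementwise product with the kernel and sum: -4·-2 + 1·-1 + -4·1 + 7·2.

17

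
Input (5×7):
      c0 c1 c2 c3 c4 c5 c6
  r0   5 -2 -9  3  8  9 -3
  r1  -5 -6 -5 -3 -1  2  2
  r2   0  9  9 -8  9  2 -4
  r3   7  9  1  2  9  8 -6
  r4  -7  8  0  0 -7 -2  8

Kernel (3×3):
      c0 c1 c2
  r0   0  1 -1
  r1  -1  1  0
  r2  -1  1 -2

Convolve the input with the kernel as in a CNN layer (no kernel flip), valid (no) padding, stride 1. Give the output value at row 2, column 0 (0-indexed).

The receptive field on the input at this output position is [0 9 9 / 7 9 1 / -7 8 0]. Elementwise product with the kernel and sum: 9·1 + 9·-1 + 7·-1 + 9·1 + -7·-1 + 8·1 + 0·-2.

17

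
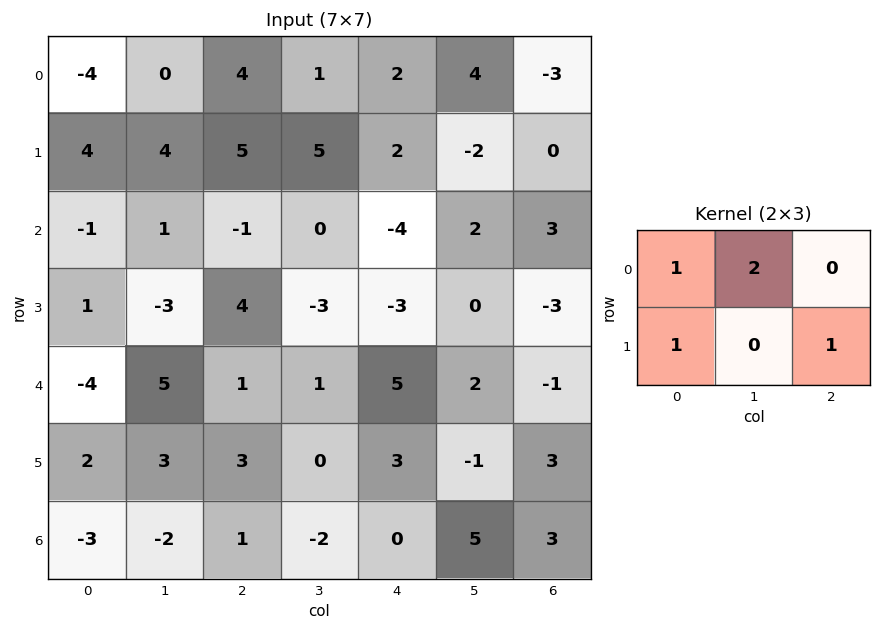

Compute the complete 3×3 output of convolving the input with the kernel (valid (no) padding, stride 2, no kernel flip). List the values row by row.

Output[0,0]: The receptive field on the input at this output position is [-4 0 4 / 4 4 5]. Elementwise product with the kernel and sum: -4·1 + 0·2 + 4·1 + 5·1.

5 13 12
6 0 -6
11 9 15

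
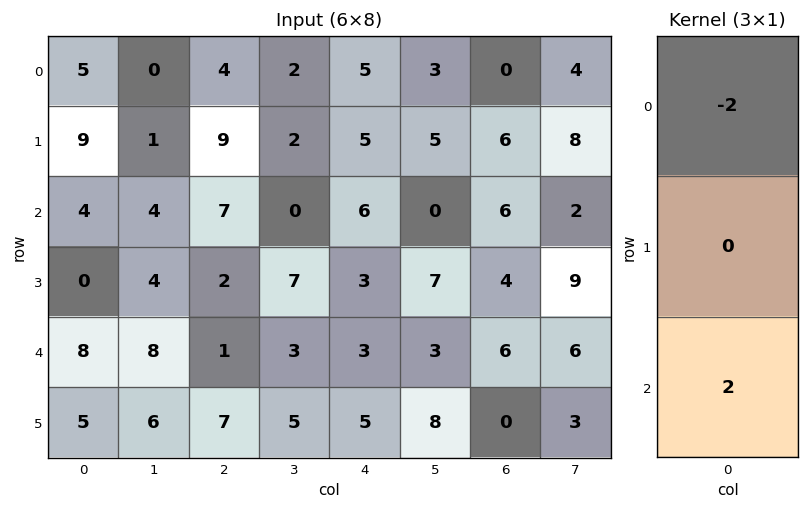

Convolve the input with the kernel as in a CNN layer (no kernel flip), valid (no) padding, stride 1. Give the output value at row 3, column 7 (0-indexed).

The receptive field on the input at this output position is [9 / 6 / 3]. Elementwise product with the kernel and sum: 9·-2 + 3·2.

-12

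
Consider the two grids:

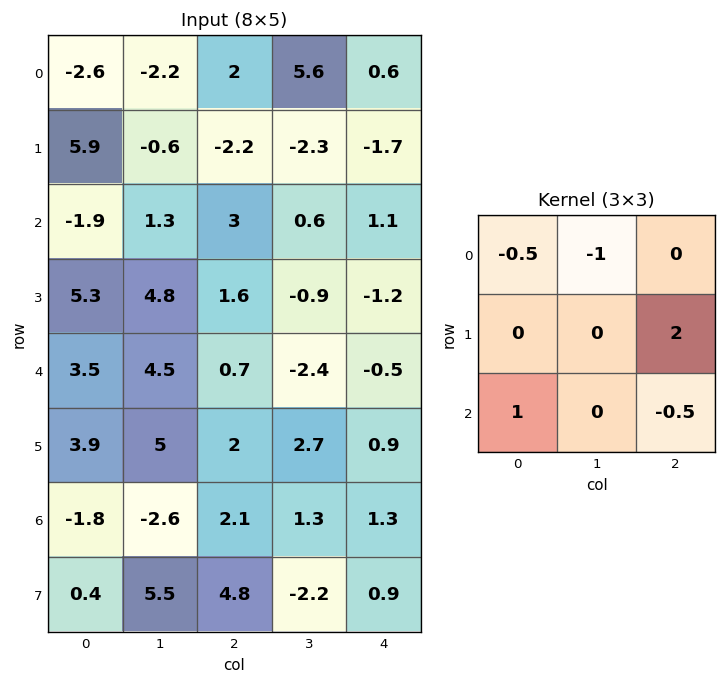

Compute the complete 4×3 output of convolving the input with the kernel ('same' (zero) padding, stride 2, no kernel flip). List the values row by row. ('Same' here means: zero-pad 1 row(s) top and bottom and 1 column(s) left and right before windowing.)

-4.1 11.75 -2.3
-5.7 8.95 1.95
1.2 -5.15 4.35
-11.85 4.7 -4.45

Output[0,0]: The receptive field on the zero-padded input at this output position is [0 0 0 / 0 -2.6 -2.2 / 0 5.9 -0.6]. Elementwise product with the kernel and sum: 0·-0.5 + 0·-1 + -2.2·2 + 0·1 + -0.6·-0.5.
Output[0,1]: The receptive field on the zero-padded input at this output position is [0 0 0 / -2.2 2 5.6 / -0.6 -2.2 -2.3]. Elementwise product with the kernel and sum: 0·-0.5 + 0·-1 + 5.6·2 + -0.6·1 + -2.3·-0.5.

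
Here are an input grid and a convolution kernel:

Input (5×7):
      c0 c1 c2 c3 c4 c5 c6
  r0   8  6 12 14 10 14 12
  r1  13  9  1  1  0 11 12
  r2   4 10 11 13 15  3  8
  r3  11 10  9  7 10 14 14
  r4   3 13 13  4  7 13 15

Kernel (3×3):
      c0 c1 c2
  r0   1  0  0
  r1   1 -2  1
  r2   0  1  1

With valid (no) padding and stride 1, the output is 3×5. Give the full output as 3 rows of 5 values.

Output[0,0]: The receptive field on the input at this output position is [8 6 12 / 13 9 1 / 4 10 11]. Elementwise product with the kernel and sum: 8·1 + 13·1 + 9·-2 + 1·1 + 10·1 + 11·1.
Output[0,1]: The receptive field on the input at this output position is [6 12 14 / 9 1 1 / 10 11 13]. Elementwise product with the kernel and sum: 6·1 + 9·1 + 1·-2 + 1·1 + 11·1 + 13·1.

25 38 39 44 11
27 26 18 11 45
30 26 27 34 39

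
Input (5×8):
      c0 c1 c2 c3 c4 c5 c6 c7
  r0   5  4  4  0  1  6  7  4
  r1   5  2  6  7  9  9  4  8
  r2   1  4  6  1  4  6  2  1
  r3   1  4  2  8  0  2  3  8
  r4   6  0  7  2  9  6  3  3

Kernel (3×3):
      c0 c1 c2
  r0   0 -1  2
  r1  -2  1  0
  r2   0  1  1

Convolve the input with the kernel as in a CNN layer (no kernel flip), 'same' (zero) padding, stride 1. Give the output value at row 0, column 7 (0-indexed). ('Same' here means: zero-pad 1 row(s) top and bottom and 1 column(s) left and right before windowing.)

The receptive field on the zero-padded input at this output position is [0 0 0 / 7 4 0 / 4 8 0]. Elementwise product with the kernel and sum: 0·-1 + 0·2 + 7·-2 + 4·1 + 8·1 + 0·1.

-2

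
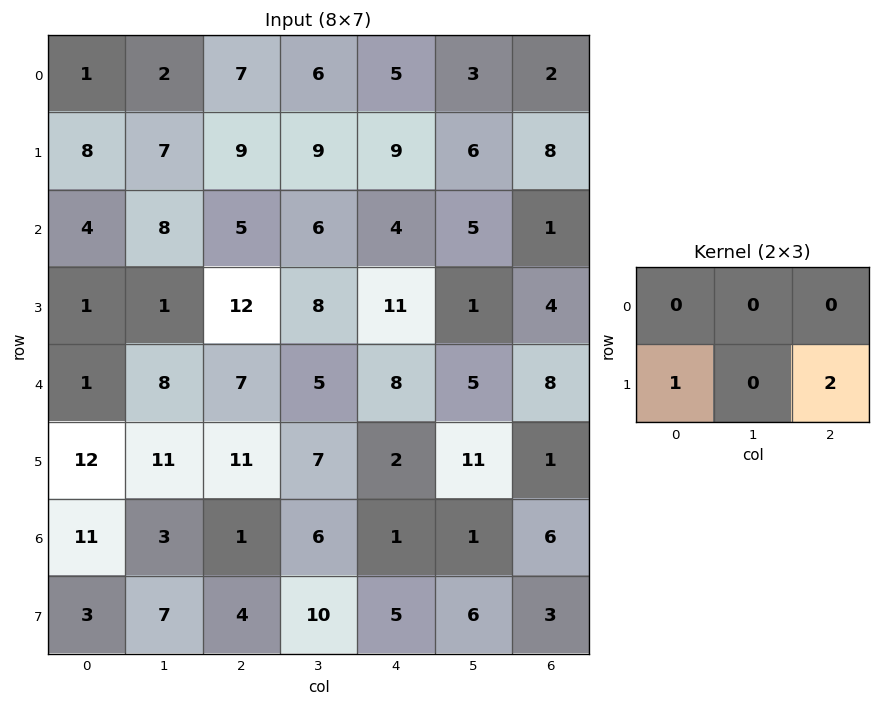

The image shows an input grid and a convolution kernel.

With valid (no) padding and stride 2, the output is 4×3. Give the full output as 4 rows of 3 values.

Output[0,0]: The receptive field on the input at this output position is [1 2 7 / 8 7 9]. Elementwise product with the kernel and sum: 8·1 + 9·2.
Output[0,1]: The receptive field on the input at this output position is [7 6 5 / 9 9 9]. Elementwise product with the kernel and sum: 9·1 + 9·2.

26 27 25
25 34 19
34 15 4
11 14 11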